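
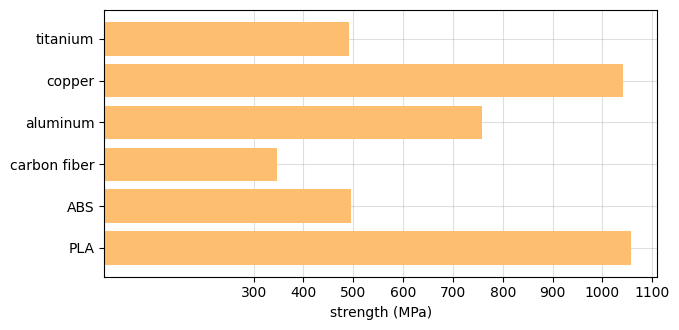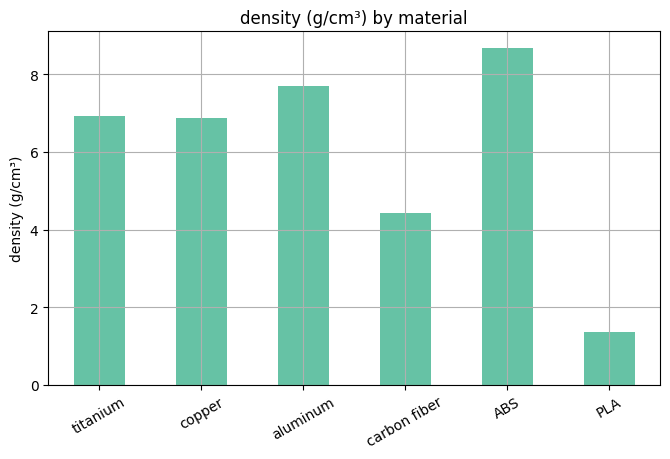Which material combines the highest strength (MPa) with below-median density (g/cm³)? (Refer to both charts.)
Chart 2 median density (g/cm³) ≈ 7; below-median materials: copper, carbon fiber, PLA. Among those, PLA has the highest strength (MPa) (≈ 1100).

PLA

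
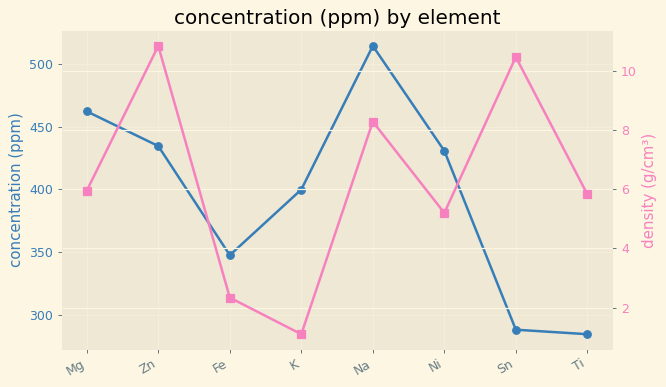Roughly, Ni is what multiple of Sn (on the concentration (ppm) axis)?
≈ 1.57×

Ni ≈ 440, Sn ≈ 280; 440/280 ≈ 1.57.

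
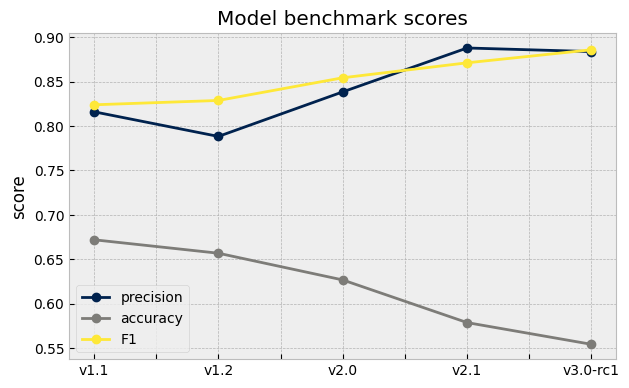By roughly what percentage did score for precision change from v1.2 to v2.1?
v1.2 ≈ 0.80, v2.1 ≈ 0.90; (0.90 − 0.80) / 0.80 ≈ +12.5%.

≈ +12.5%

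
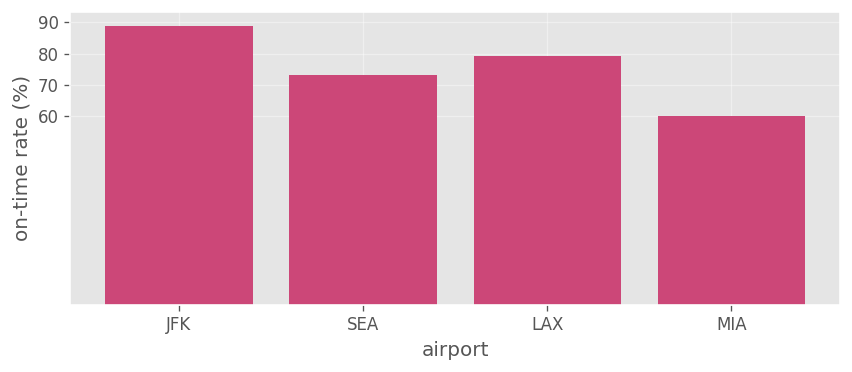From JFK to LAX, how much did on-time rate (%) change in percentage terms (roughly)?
JFK ≈ 90, LAX ≈ 80; (80 − 90) / 90 ≈ -11.1%.

≈ -11.1%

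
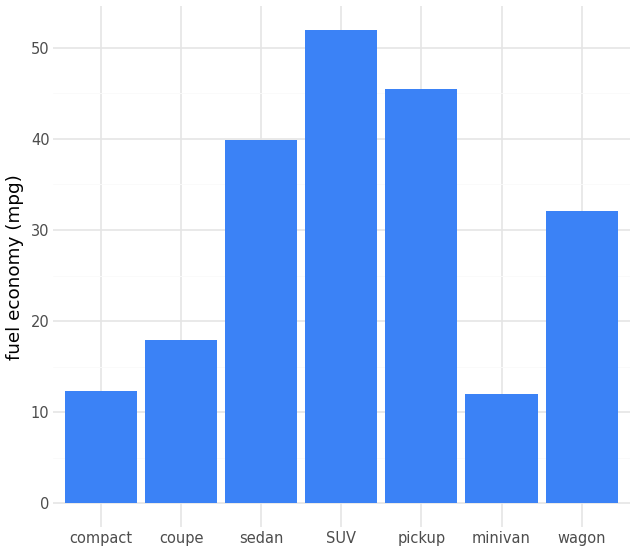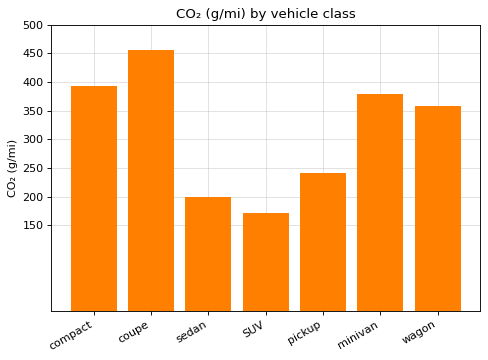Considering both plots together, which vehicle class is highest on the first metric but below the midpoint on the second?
SUV

Chart 2 median CO₂ (g/mi) ≈ 350; below-median vehicle classes: sedan, SUV, pickup. Among those, SUV has the highest fuel economy (mpg) (≈ 50).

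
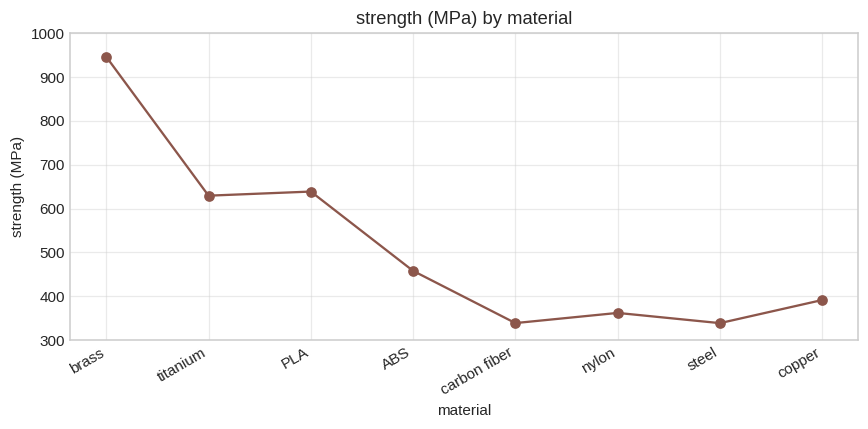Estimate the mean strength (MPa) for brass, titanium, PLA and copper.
(900 + 600 + 600 + 400) / 4 ≈ 625.

≈ 625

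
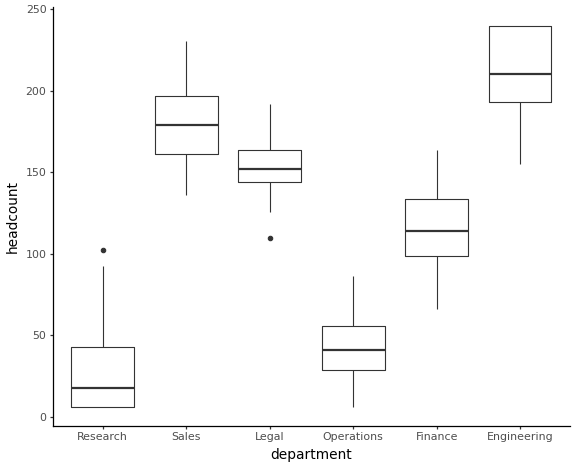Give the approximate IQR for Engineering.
≈ 40

Q3 ≈ 240, Q1 ≈ 200; IQR ≈ 40.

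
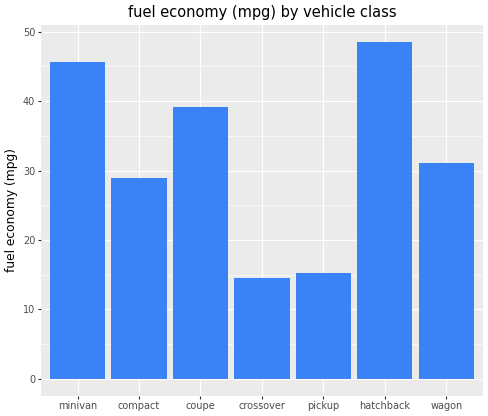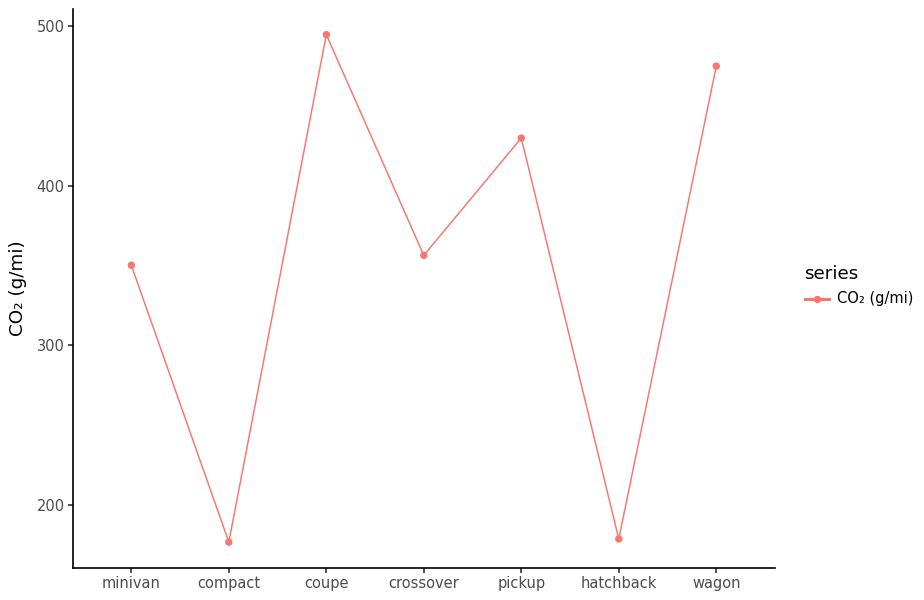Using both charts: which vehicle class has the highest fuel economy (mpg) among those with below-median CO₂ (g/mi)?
hatchback

Chart 2 median CO₂ (g/mi) ≈ 350; below-median vehicle classes: minivan, compact, hatchback. Among those, hatchback has the highest fuel economy (mpg) (≈ 50).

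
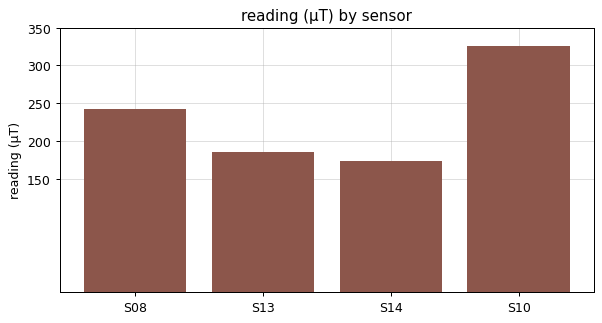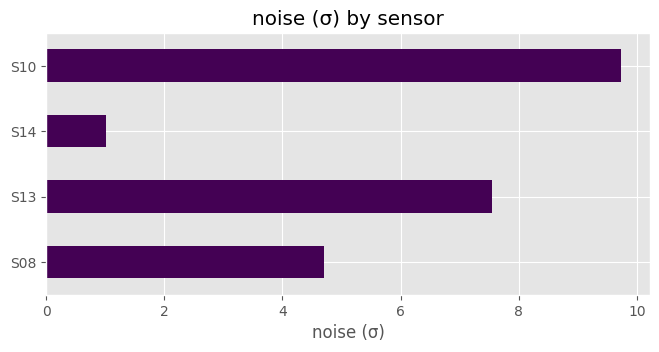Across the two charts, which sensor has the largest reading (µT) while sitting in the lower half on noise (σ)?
Chart 2 median noise (σ) ≈ 6; below-median sensors: S08, S14. Among those, S08 has the highest reading (µT) (≈ 250).

S08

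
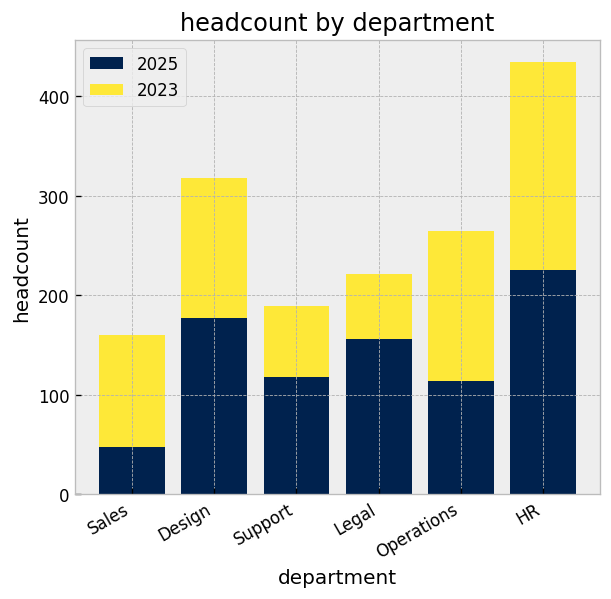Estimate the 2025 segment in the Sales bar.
2025 top ≈ 50, bottom ≈ 0; segment ≈ 50.

≈ 50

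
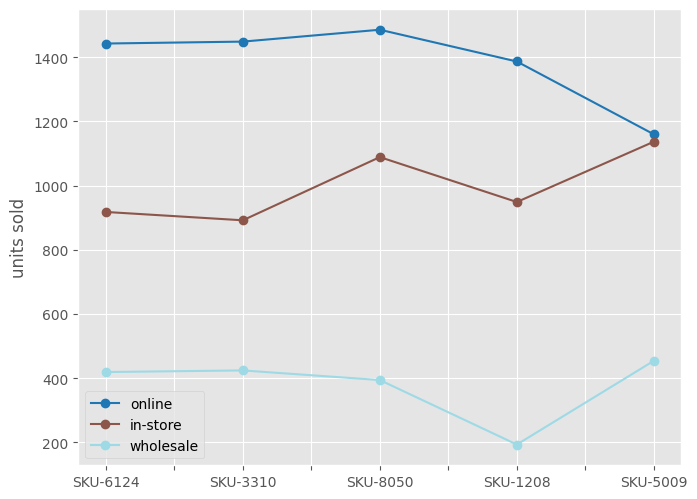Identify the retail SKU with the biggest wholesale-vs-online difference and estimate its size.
SKU-1208, ≈ 1200

SKU-1208: wholesale ≈ 200, online ≈ 1400 → gap ≈ 1200. Next-largest (SKU-8050) is only ≈ 1000.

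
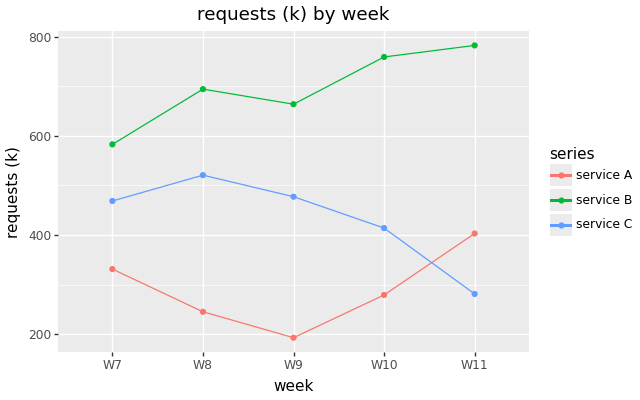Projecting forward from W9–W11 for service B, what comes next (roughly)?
≈ 875

Last three: 650, 750, 800 → slope ≈ 75/step → next ≈ 875.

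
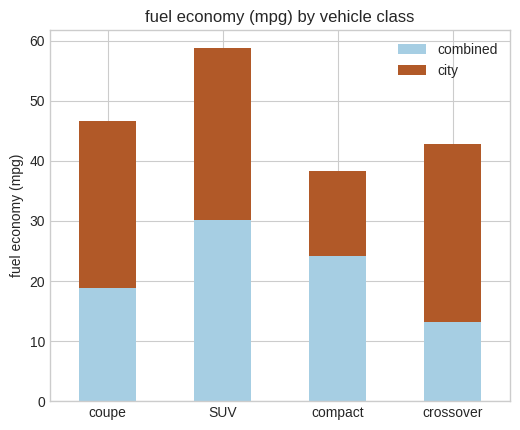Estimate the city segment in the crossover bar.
≈ 30

city top ≈ 45, bottom ≈ 15; segment ≈ 30.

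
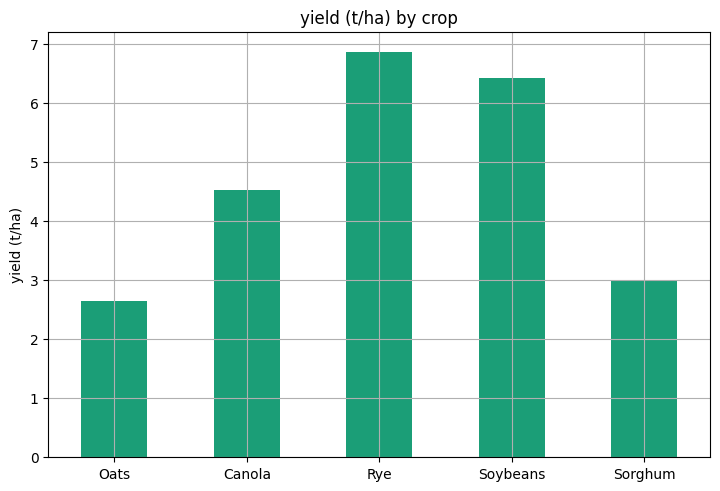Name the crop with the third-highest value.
Top 4: Rye ≈ 7, Soybeans ≈ 6, Canola ≈ 5, Sorghum ≈ 3.

Canola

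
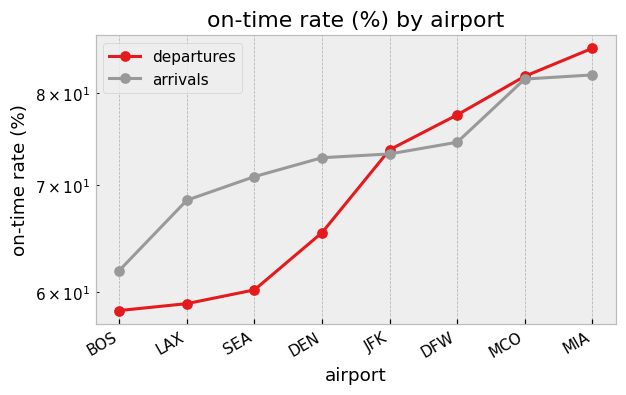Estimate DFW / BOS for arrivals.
DFW ≈ 75, BOS ≈ 60; 75/60 ≈ 1.25.

≈ 1.25×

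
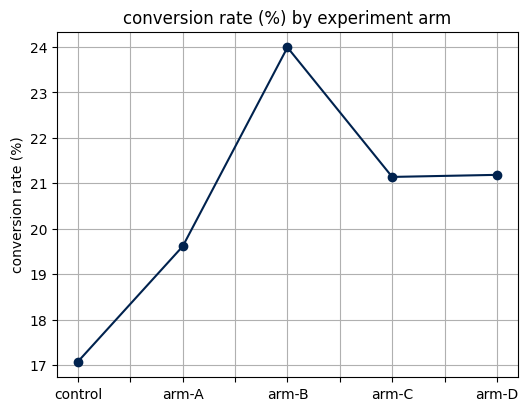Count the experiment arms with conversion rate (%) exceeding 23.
1

Above 23: arm-B.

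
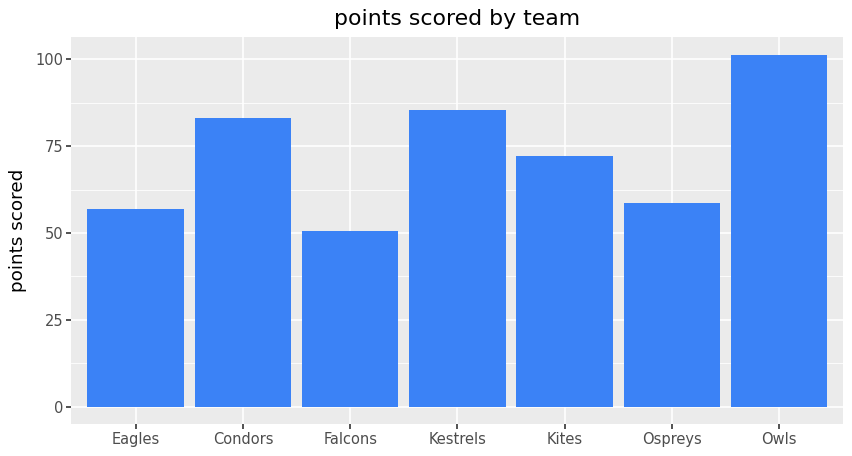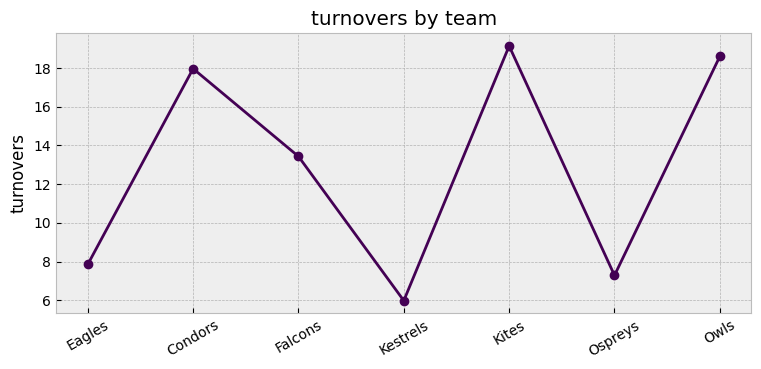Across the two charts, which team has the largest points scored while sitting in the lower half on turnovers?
Kestrels

Chart 2 median turnovers ≈ 14; below-median teams: Eagles, Kestrels, Ospreys. Among those, Kestrels has the highest points scored (≈ 90).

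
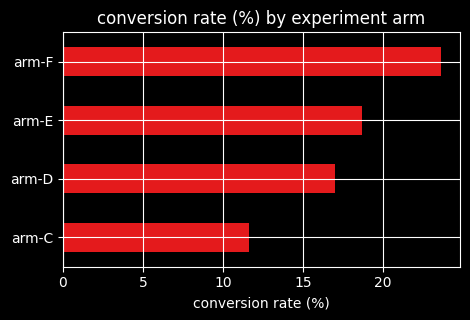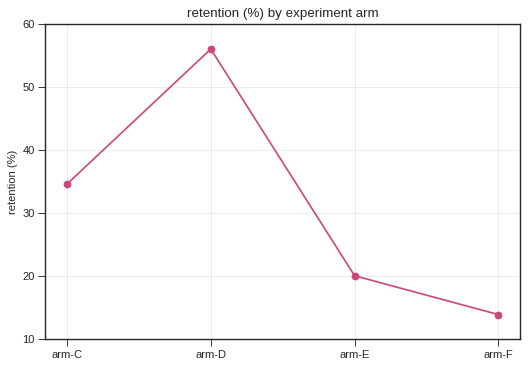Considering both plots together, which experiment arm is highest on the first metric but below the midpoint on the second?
arm-F

Chart 2 median retention (%) ≈ 30; below-median experiment arms: arm-E, arm-F. Among those, arm-F has the highest conversion rate (%) (≈ 25).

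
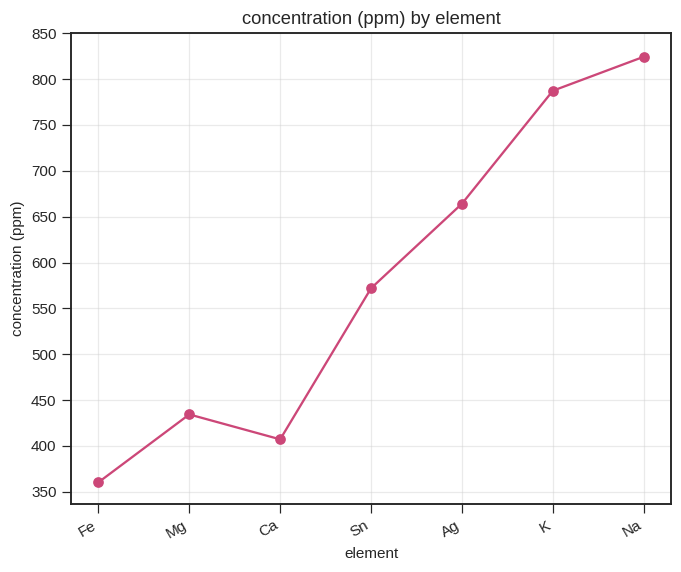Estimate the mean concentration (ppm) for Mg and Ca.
(450 + 400) / 2 ≈ 425.

≈ 425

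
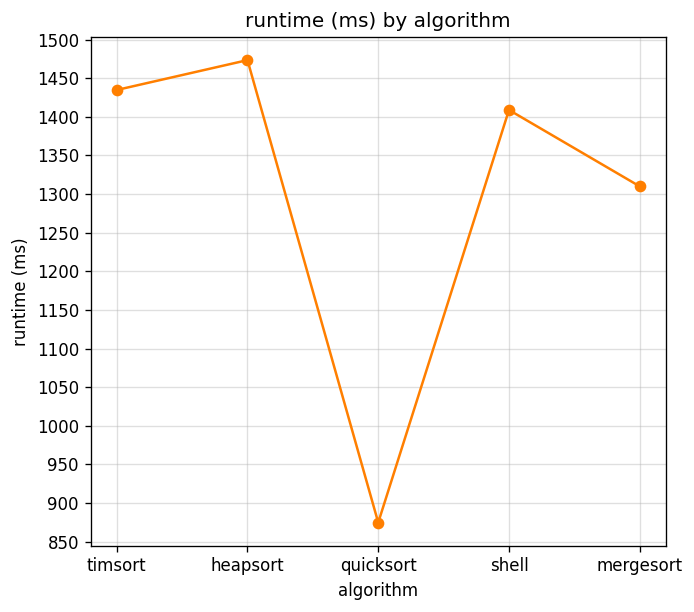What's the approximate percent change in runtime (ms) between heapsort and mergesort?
heapsort ≈ 1450, mergesort ≈ 1300; (1300 − 1450) / 1450 ≈ -10.3%.

≈ -10.3%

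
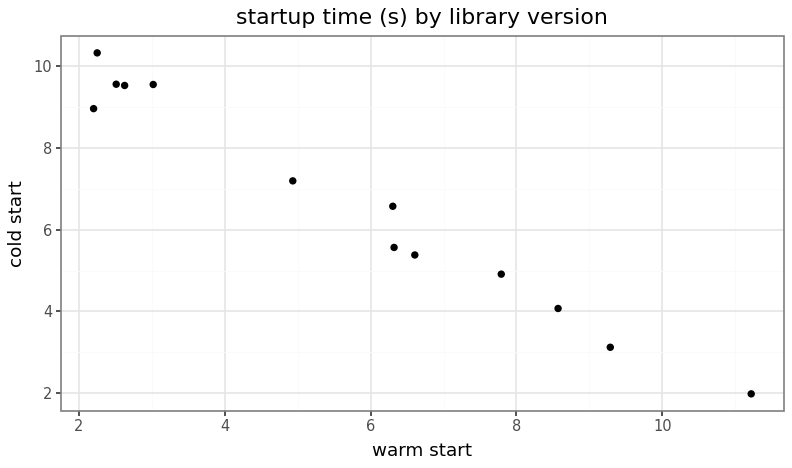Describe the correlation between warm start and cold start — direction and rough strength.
Points are negatively correlated; strong (|r| ≈ 1.0).

negative, strong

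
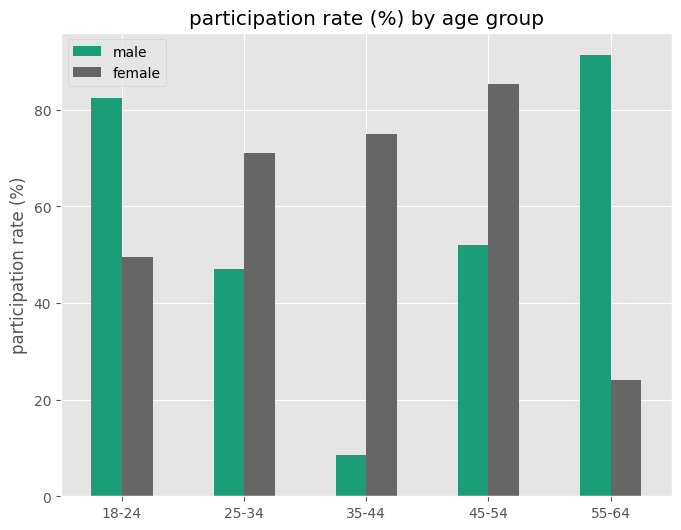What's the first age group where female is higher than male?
18-24: female ≈ 50 vs male ≈ 80 (not yet); 25-34: female ≈ 70 vs male ≈ 50 (first crossover).

25-34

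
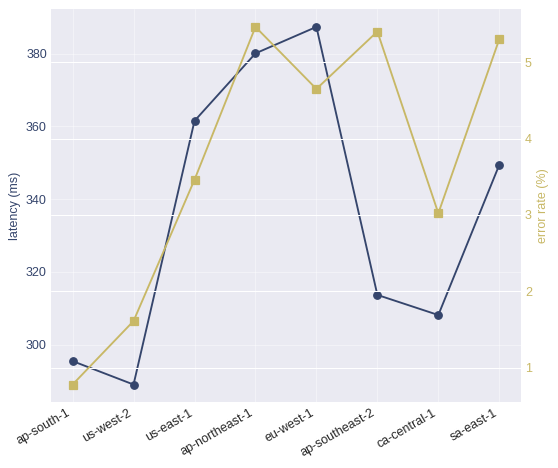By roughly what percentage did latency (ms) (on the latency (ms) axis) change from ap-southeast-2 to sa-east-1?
≈ +12.9%

ap-southeast-2 ≈ 310, sa-east-1 ≈ 350; (350 − 310) / 310 ≈ +12.9%.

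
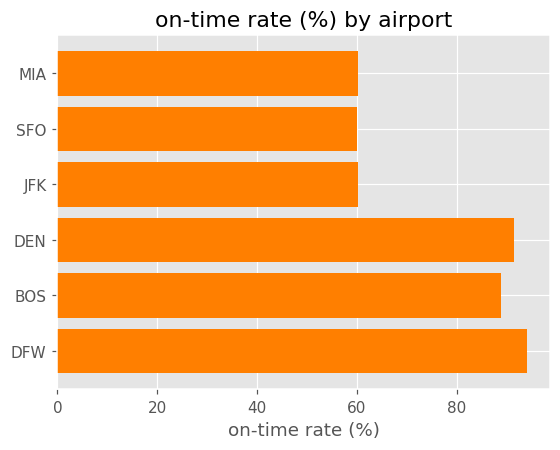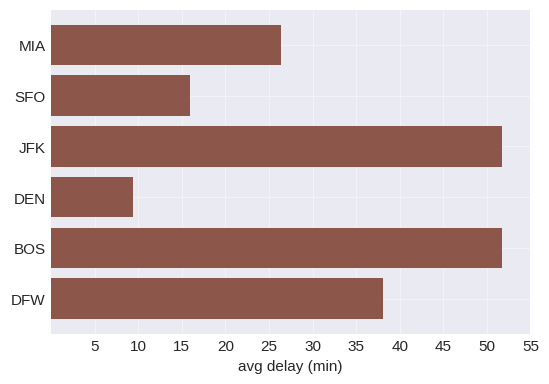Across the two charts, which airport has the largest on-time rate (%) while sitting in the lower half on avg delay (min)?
DEN

Chart 2 median avg delay (min) ≈ 30; below-median airports: MIA, SFO, DEN. Among those, DEN has the highest on-time rate (%) (≈ 90).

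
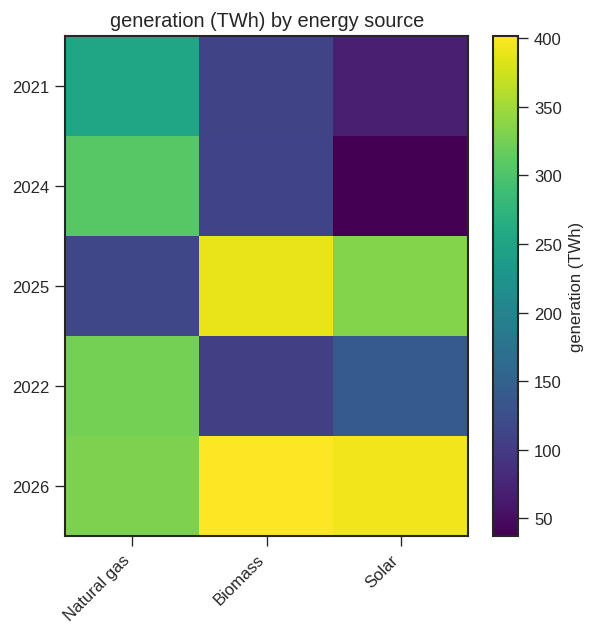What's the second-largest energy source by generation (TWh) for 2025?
Solar

Top 3 for 2025: Biomass ≈ 400, Solar ≈ 350, Natural gas ≈ 100.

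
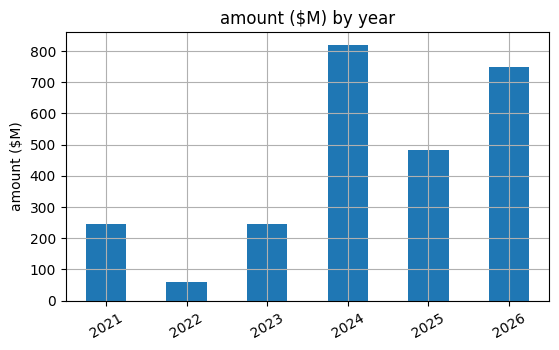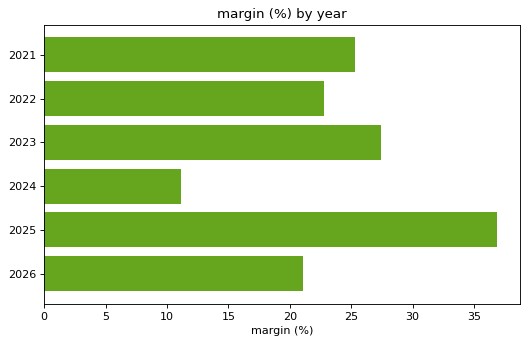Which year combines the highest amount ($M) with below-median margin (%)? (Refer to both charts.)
2024

Chart 2 median margin (%) ≈ 25; below-median years: 2022, 2024, 2026. Among those, 2024 has the highest amount ($M) (≈ 800).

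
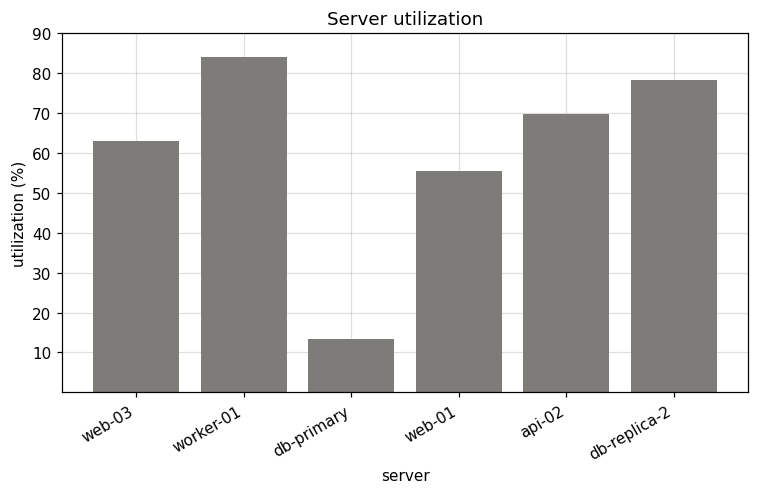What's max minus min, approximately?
Max worker-01 ≈ 80, min db-primary ≈ 10; range ≈ 70.

≈ 70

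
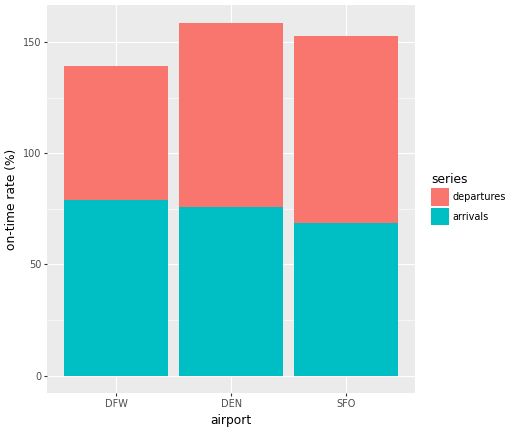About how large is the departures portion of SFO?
departures top ≈ 160, bottom ≈ 60; segment ≈ 100.

≈ 100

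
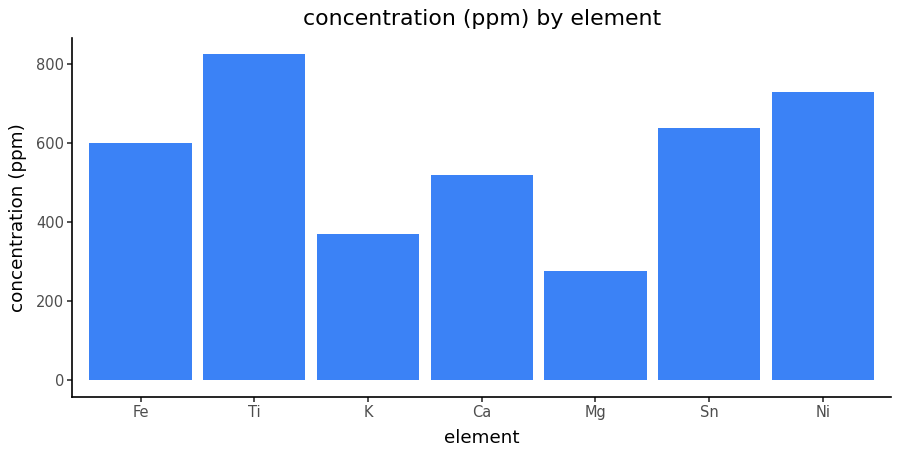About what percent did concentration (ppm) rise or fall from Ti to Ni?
≈ -12.5%

Ti ≈ 800, Ni ≈ 700; (700 − 800) / 800 ≈ -12.5%.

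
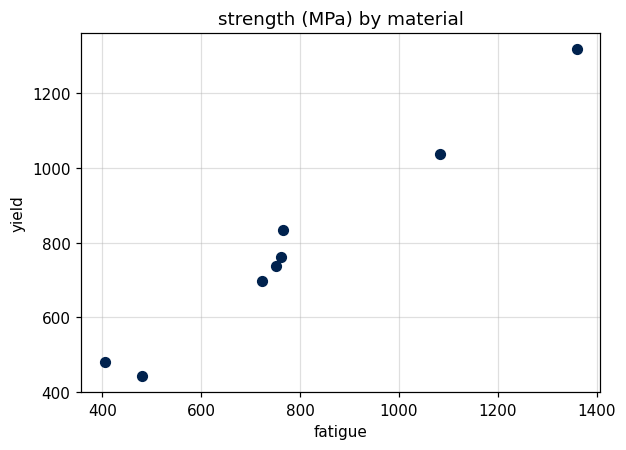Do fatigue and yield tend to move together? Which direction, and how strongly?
positive, strong

Points are positively correlated; strong (|r| ≈ 1.0).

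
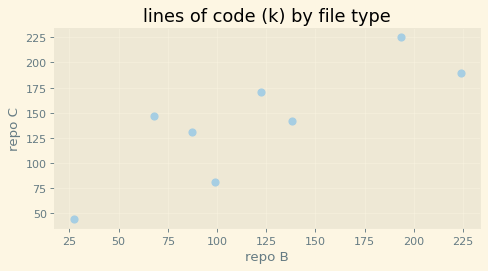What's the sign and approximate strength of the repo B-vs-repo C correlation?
Points are positively correlated; strong (|r| ≈ 0.8).

positive, strong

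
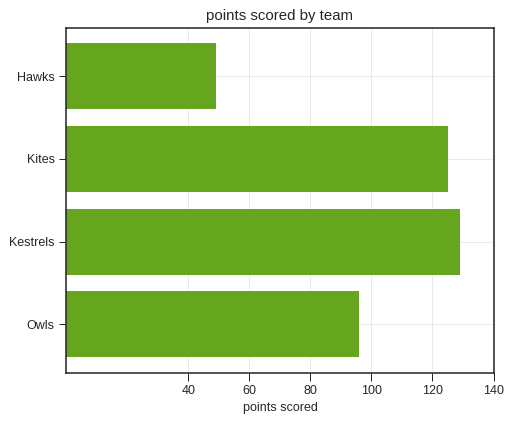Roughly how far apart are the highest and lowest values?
Max Kestrels ≈ 120, min Hawks ≈ 40; range ≈ 80.

≈ 80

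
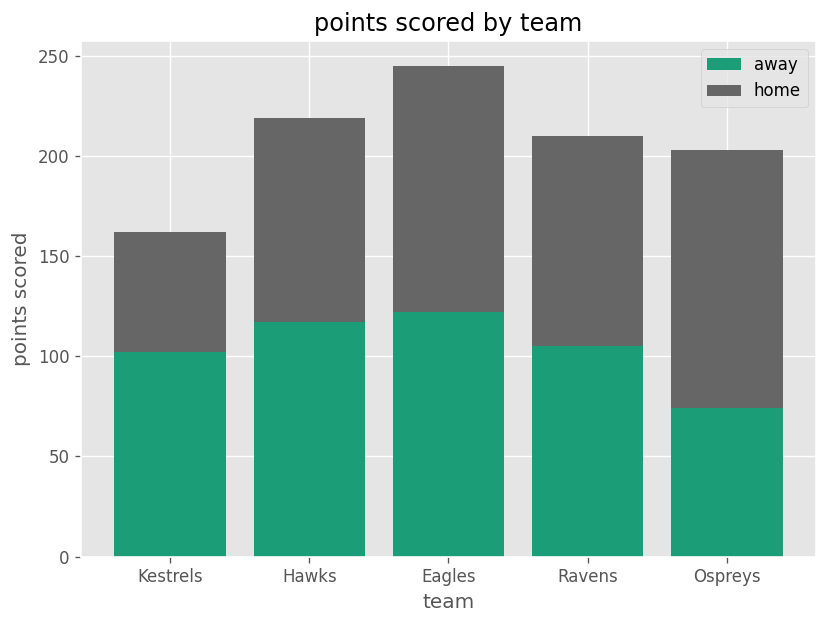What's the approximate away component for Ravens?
≈ 100

away top ≈ 100, bottom ≈ 0; segment ≈ 100.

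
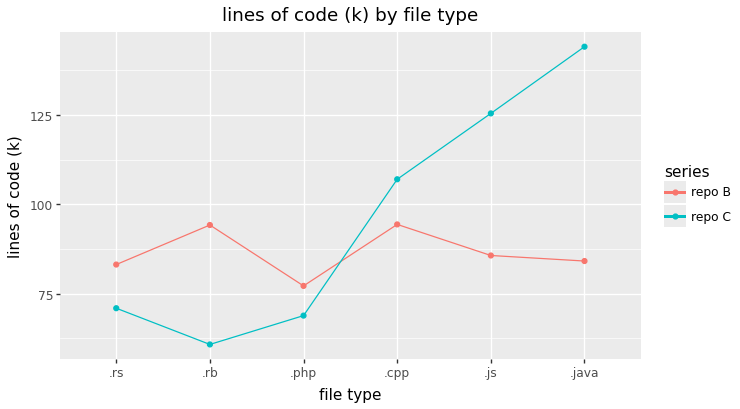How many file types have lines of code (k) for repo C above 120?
2

Above 120: .js, .java.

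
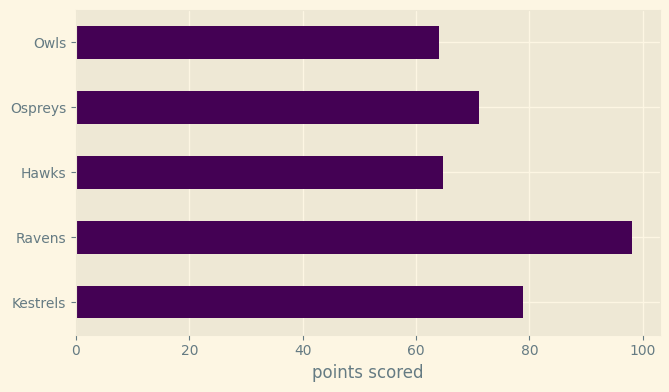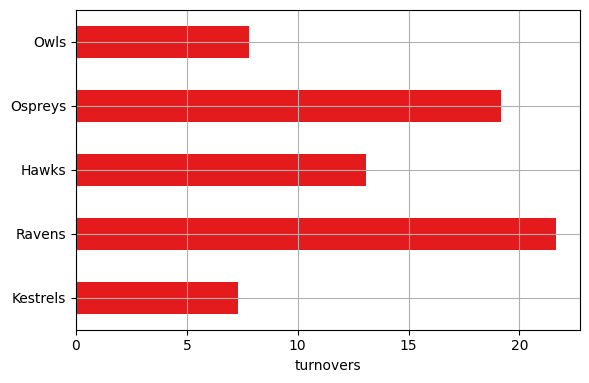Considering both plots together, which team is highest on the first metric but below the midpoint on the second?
Chart 2 median turnovers ≈ 14; below-median teams: Kestrels, Owls. Among those, Kestrels has the highest points scored (≈ 80).

Kestrels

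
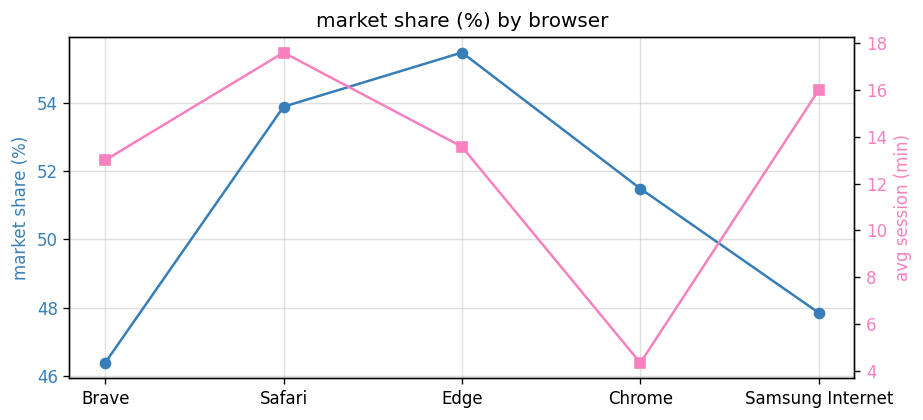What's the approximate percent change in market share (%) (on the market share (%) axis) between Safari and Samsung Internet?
Safari ≈ 54, Samsung Internet ≈ 48; (48 − 54) / 54 ≈ -11.1%.

≈ -11.1%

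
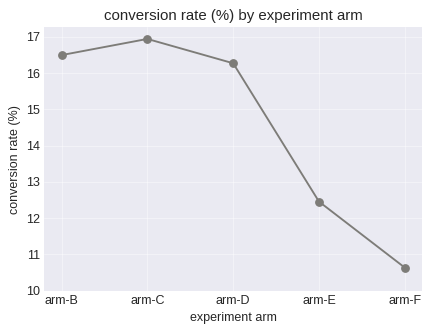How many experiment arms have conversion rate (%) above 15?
Above 15: arm-B, arm-C, arm-D.

3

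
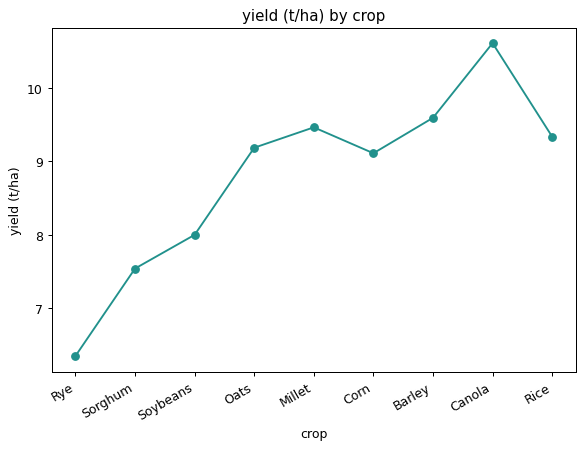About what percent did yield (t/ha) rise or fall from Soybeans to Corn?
≈ +12.5%

Soybeans ≈ 8.0, Corn ≈ 9.0; (9.0 − 8.0) / 8.0 ≈ +12.5%.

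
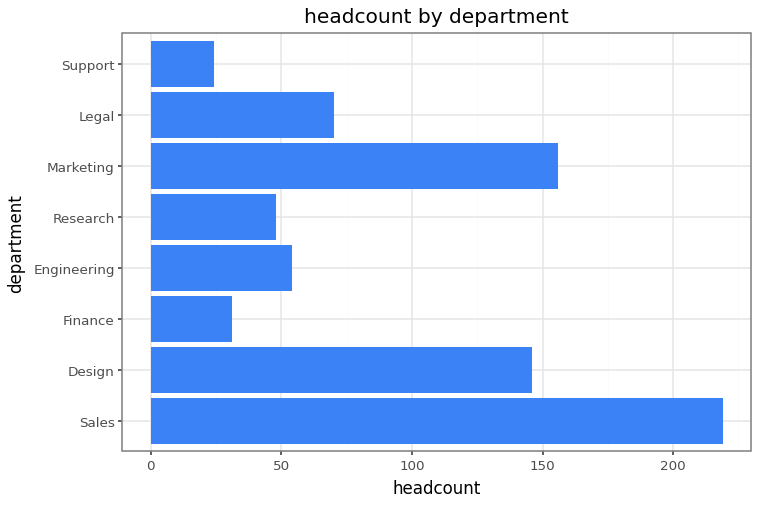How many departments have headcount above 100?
Above 100: Sales, Design, Marketing.

3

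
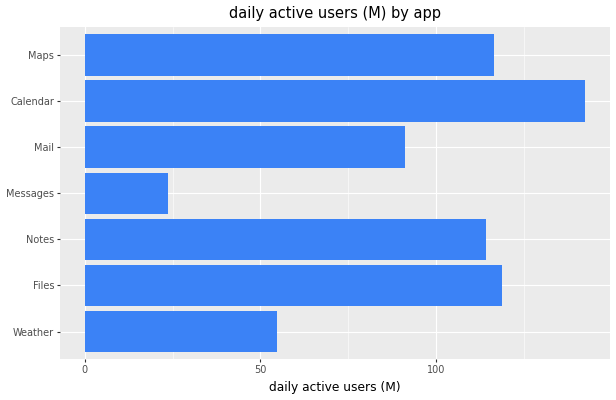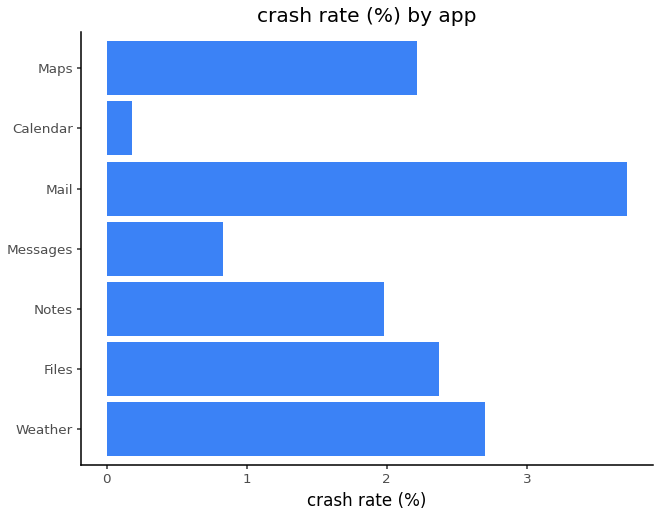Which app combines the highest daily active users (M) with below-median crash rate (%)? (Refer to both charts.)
Calendar

Chart 2 median crash rate (%) ≈ 2; below-median apps: Notes, Messages, Calendar. Among those, Calendar has the highest daily active users (M) (≈ 140).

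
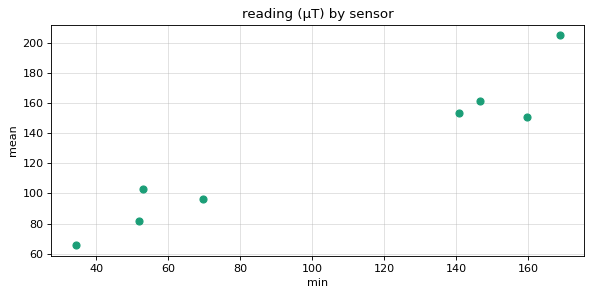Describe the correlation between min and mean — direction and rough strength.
positive, strong

Points are positively correlated; strong (|r| ≈ 1.0).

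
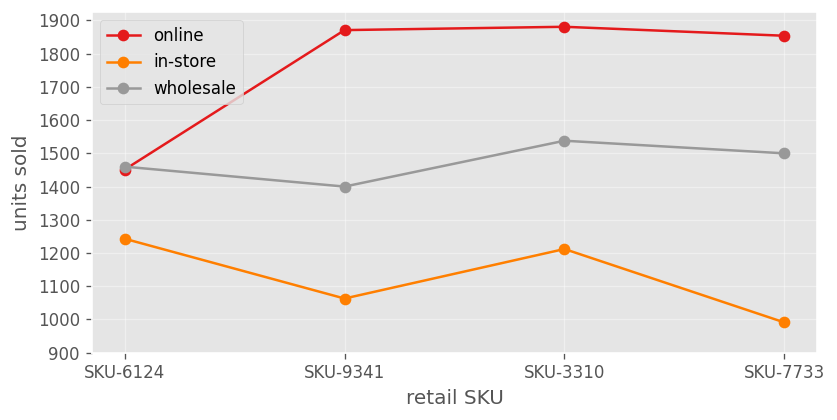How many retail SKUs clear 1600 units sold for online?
Above 1600: SKU-9341, SKU-3310, SKU-7733.

3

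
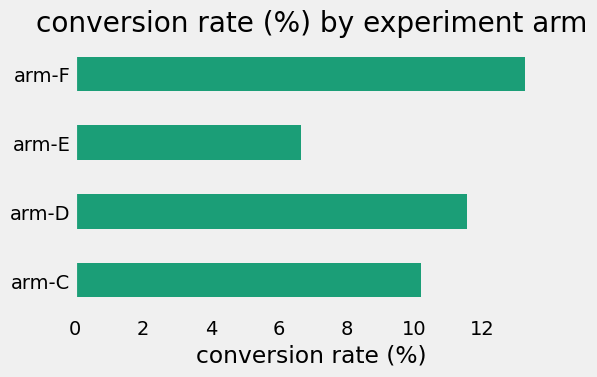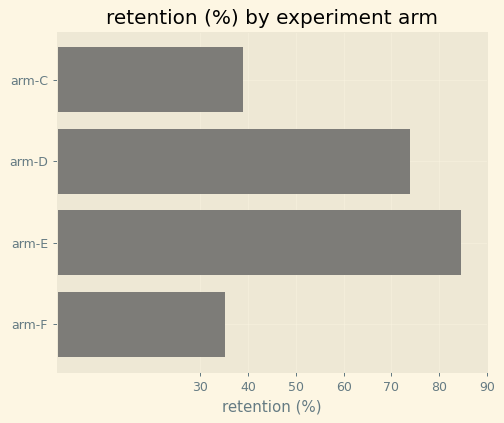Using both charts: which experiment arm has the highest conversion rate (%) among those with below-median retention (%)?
Chart 2 median retention (%) ≈ 60; below-median experiment arms: arm-C, arm-F. Among those, arm-F has the highest conversion rate (%) (≈ 14).

arm-F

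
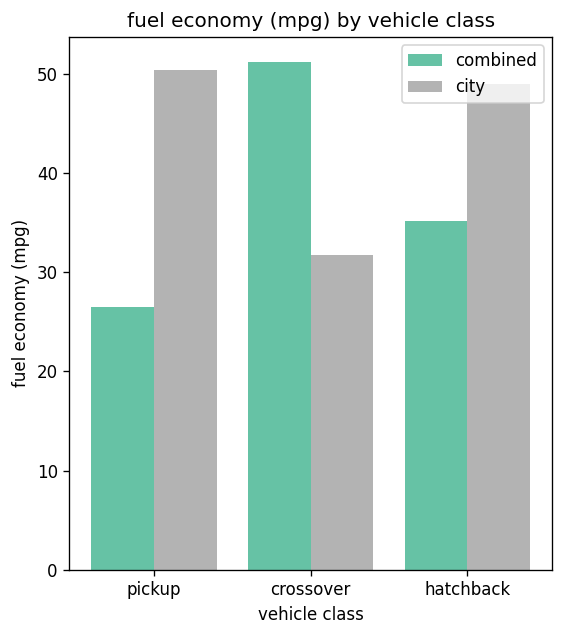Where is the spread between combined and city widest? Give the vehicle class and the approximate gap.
pickup: combined ≈ 25, city ≈ 50 → gap ≈ 25. Next-largest (crossover) is only ≈ 20.

pickup, ≈ 25 mpg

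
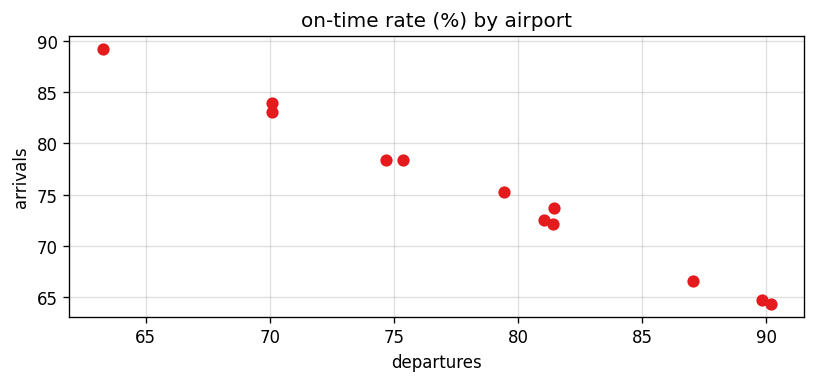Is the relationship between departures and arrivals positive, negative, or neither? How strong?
negative, strong

Points are negatively correlated; strong (|r| ≈ 1.0).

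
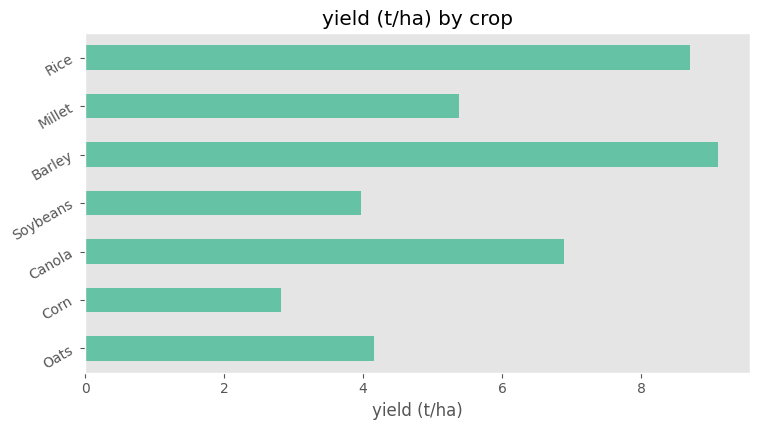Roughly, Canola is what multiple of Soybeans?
Canola ≈ 7, Soybeans ≈ 4; 7/4 ≈ 1.75.

≈ 1.75×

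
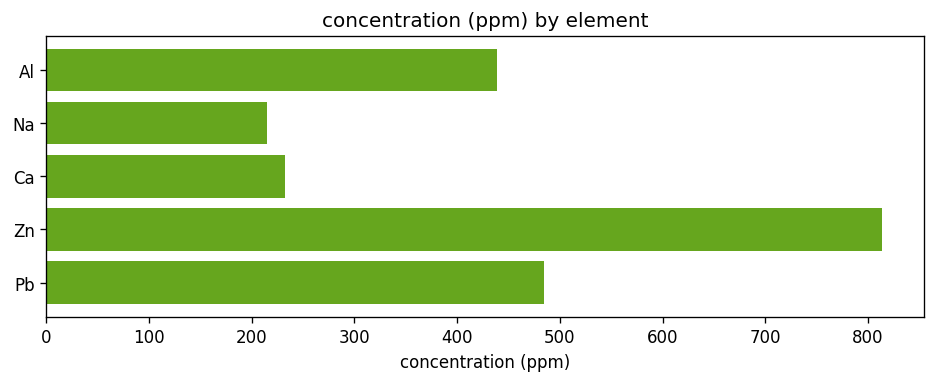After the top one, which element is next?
Top 3: Zn ≈ 800, Pb ≈ 500, Al ≈ 400.

Pb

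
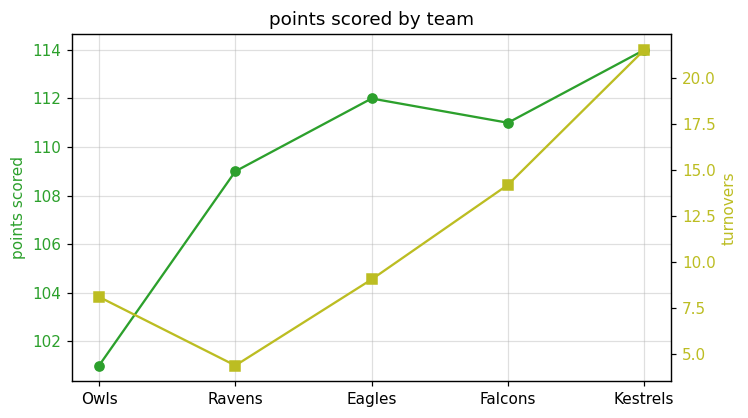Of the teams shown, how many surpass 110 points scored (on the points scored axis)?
3

Above 110: Eagles, Falcons, Kestrels.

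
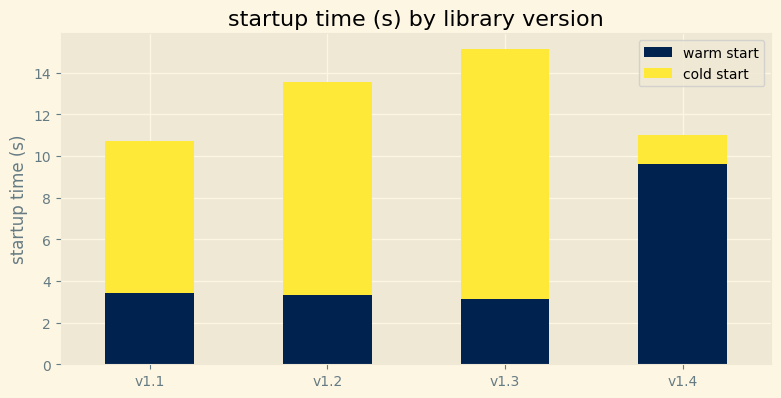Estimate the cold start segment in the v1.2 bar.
≈ 10

cold start top ≈ 14, bottom ≈ 4; segment ≈ 10.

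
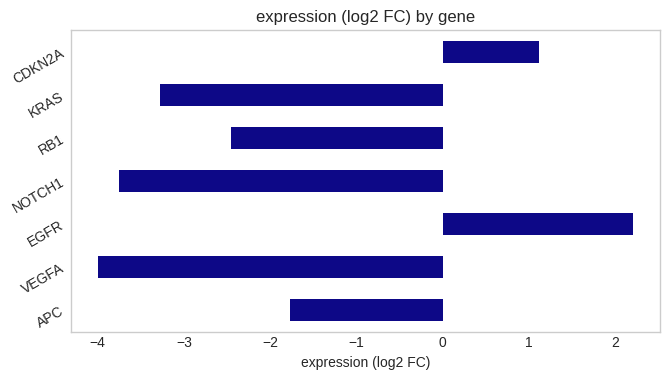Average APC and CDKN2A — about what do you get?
≈ 0

(-2 + 1) / 2 ≈ 0.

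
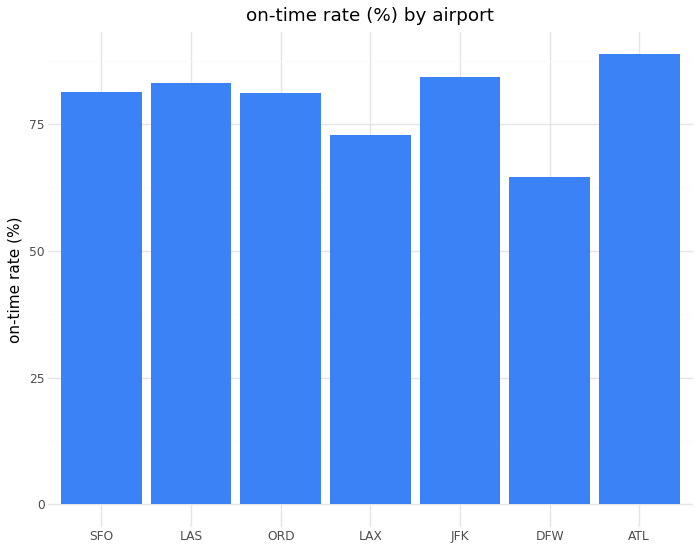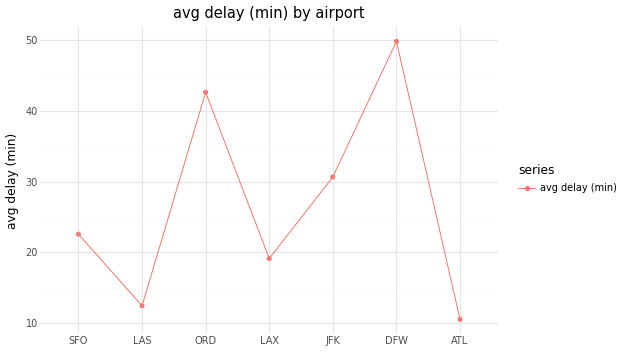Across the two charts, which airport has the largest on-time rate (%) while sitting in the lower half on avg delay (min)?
ATL

Chart 2 median avg delay (min) ≈ 25; below-median airports: LAS, LAX, ATL. Among those, ATL has the highest on-time rate (%) (≈ 90).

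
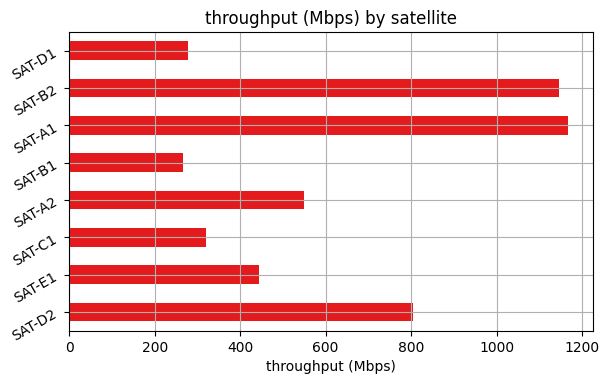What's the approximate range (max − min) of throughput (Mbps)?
≈ 900

Max SAT-A1 ≈ 1200, min SAT-B1 ≈ 300; range ≈ 900.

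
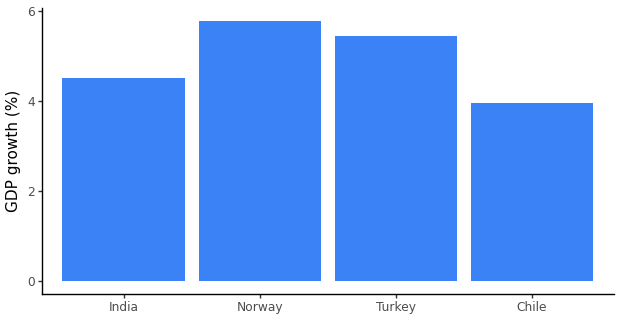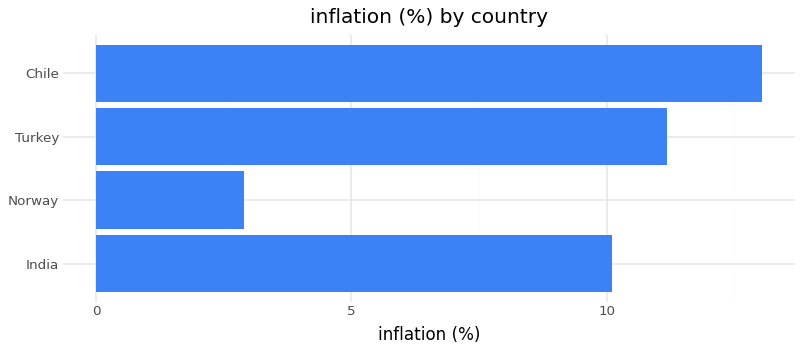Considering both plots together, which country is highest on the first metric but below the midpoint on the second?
Chart 2 median inflation (%) ≈ 10; below-median countries: India, Norway. Among those, Norway has the highest GDP growth (%) (≈ 6).

Norway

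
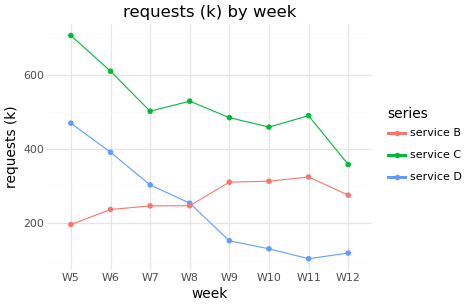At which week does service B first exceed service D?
W8: service B ≈ 200 vs service D ≈ 300 (not yet); W9: service B ≈ 300 vs service D ≈ 200 (first crossover).

W9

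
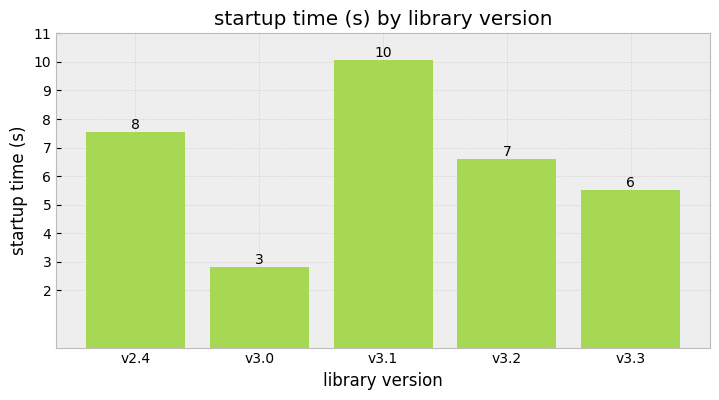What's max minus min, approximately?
≈ 7

Max v3.1 ≈ 10, min v3.0 ≈ 3; range ≈ 7.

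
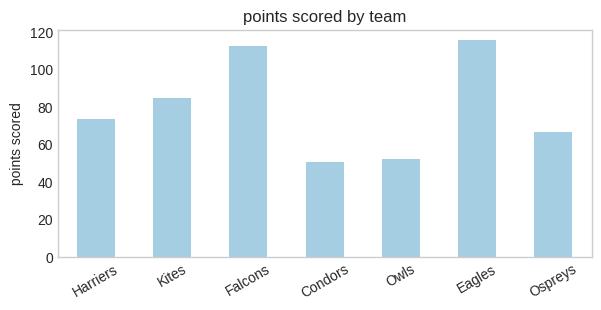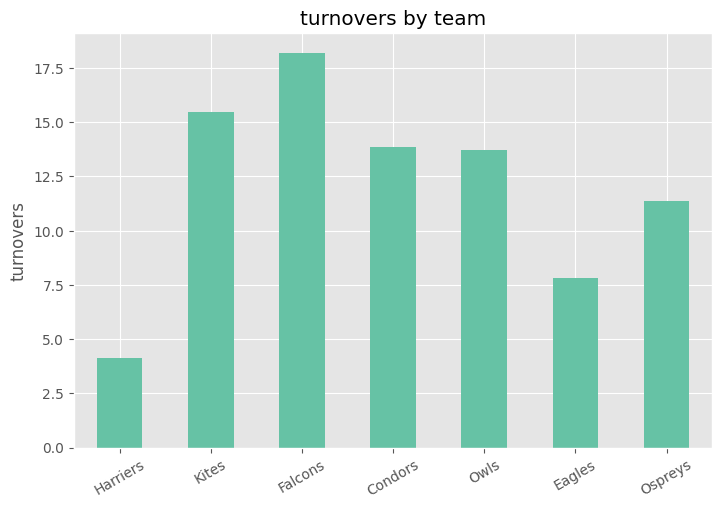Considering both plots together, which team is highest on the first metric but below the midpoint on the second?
Chart 2 median turnovers ≈ 14; below-median teams: Harriers, Eagles, Ospreys. Among those, Eagles has the highest points scored (≈ 120).

Eagles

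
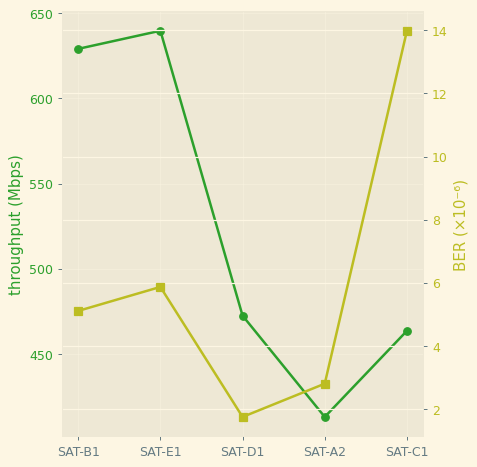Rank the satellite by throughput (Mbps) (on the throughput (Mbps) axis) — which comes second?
SAT-B1

Top 3 (on the throughput (Mbps) axis): SAT-E1 ≈ 640, SAT-B1 ≈ 620, SAT-D1 ≈ 480.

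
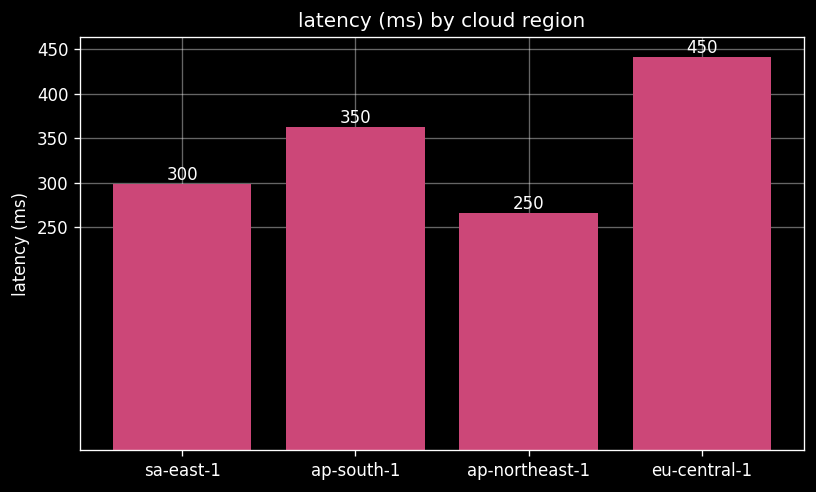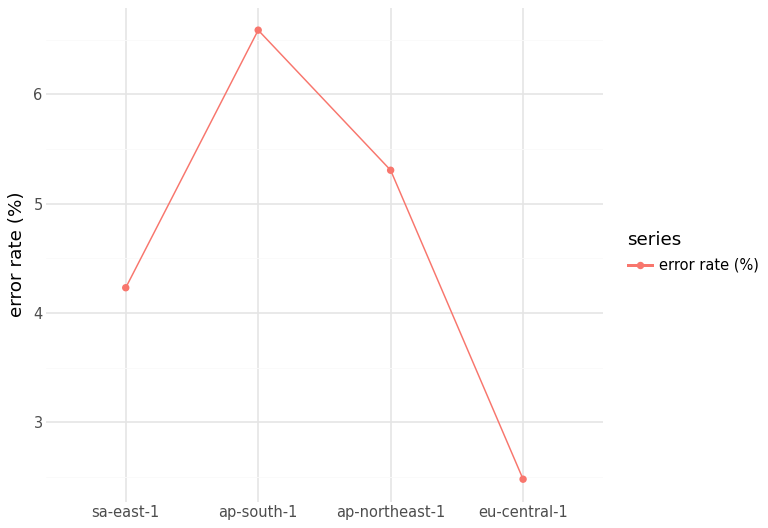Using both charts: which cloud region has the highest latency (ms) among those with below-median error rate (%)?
eu-central-1

Chart 2 median error rate (%) ≈ 5; below-median cloud regions: sa-east-1, eu-central-1. Among those, eu-central-1 has the highest latency (ms) (≈ 450).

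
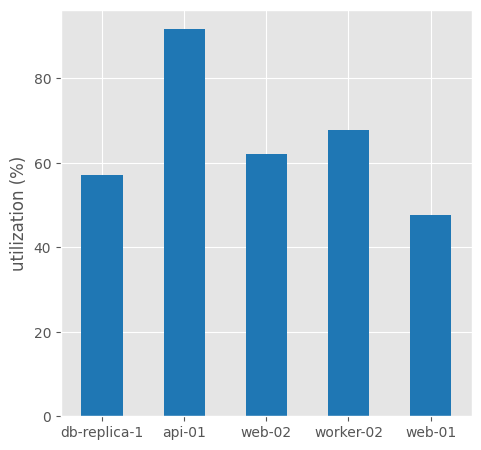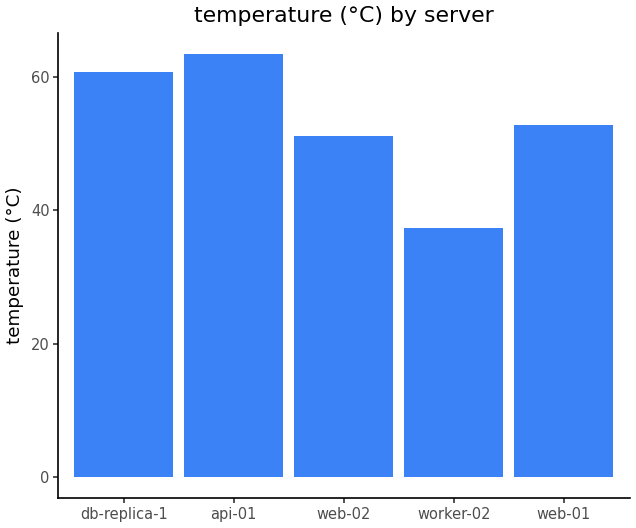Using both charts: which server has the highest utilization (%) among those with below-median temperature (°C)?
worker-02

Chart 2 median temperature (°C) ≈ 50; below-median servers: web-02, worker-02. Among those, worker-02 has the highest utilization (%) (≈ 70).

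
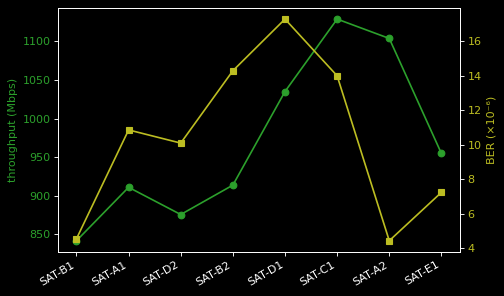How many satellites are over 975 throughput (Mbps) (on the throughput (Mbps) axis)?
3

Above 975: SAT-D1, SAT-C1, SAT-A2.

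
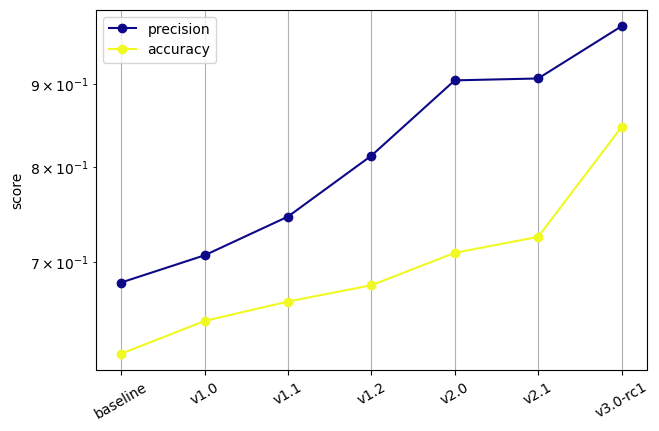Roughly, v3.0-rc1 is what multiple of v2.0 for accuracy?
≈ 1.21×

v3.0-rc1 ≈ 0.85, v2.0 ≈ 0.70; 0.85/0.70 ≈ 1.21.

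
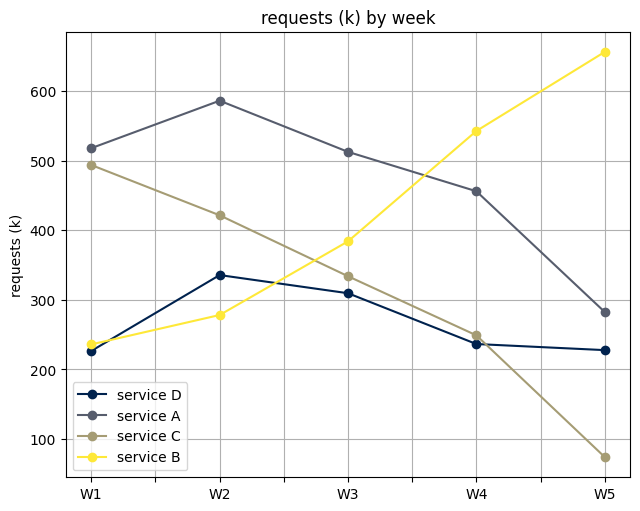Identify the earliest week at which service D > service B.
W2

W1: service D ≈ 250 vs service B ≈ 250 (not yet); W2: service D ≈ 350 vs service B ≈ 300 (first crossover).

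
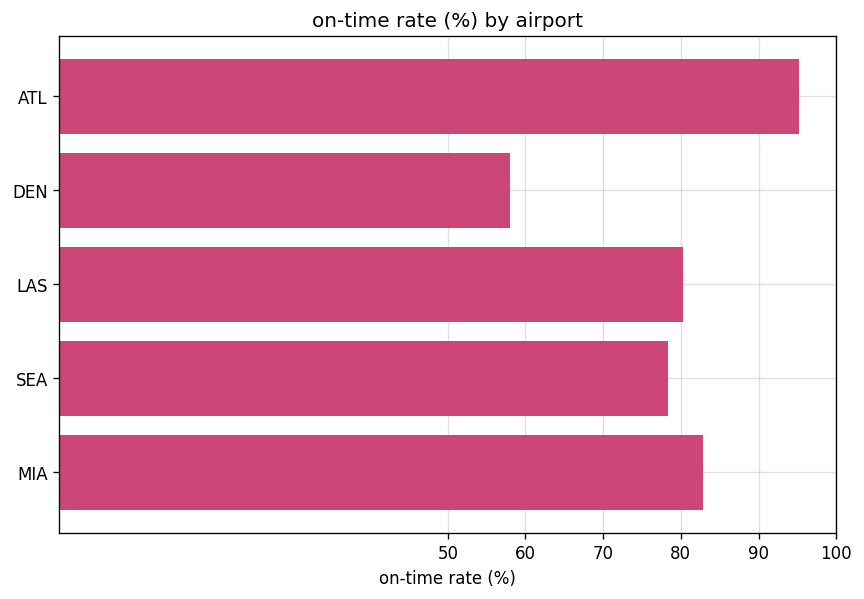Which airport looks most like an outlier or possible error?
DEN ≈ 60; the rest sit between ≈ 80 and ≈ 100.

DEN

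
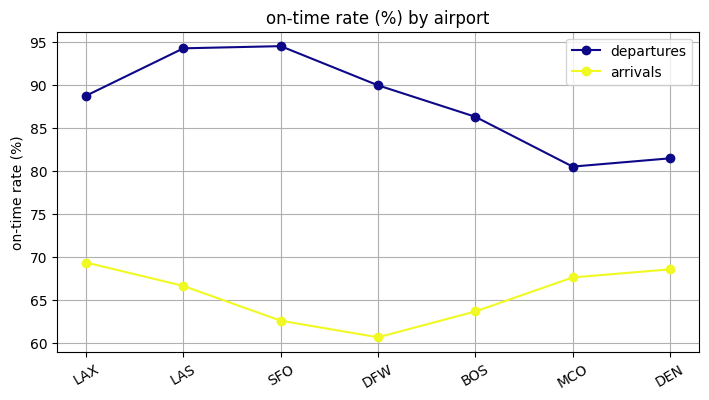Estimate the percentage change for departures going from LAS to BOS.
LAS ≈ 95, BOS ≈ 85; (85 − 95) / 95 ≈ -10.5%.

≈ -10.5%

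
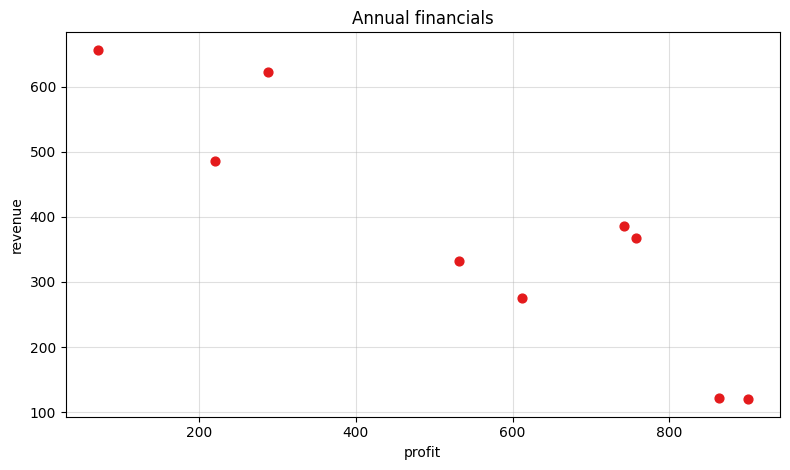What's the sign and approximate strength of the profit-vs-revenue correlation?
Points are negatively correlated; strong (|r| ≈ 0.9).

negative, strong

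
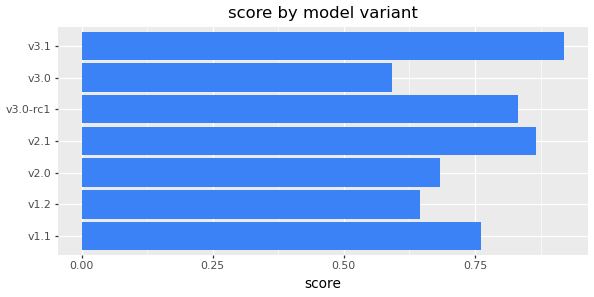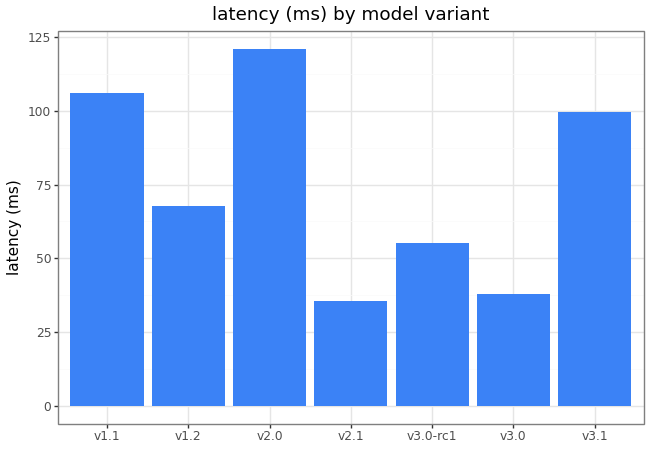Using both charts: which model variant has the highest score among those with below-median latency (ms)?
v2.1

Chart 2 median latency (ms) ≈ 60; below-median model variants: v2.1, v3.0-rc1, v3.0. Among those, v2.1 has the highest score (≈ 0.9).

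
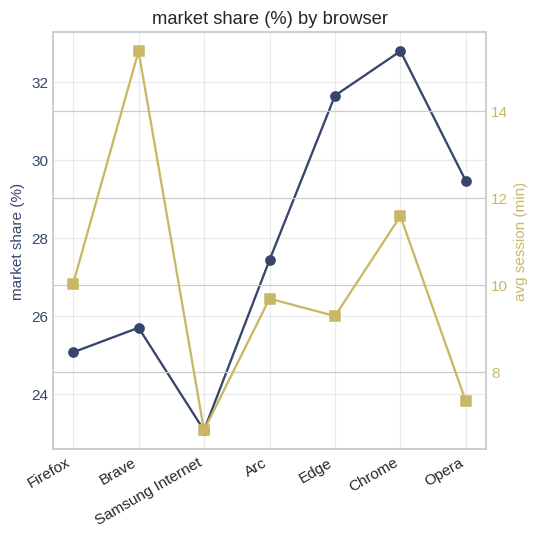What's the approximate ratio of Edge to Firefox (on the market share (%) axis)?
Edge ≈ 32, Firefox ≈ 25; 32/25 ≈ 1.28.

≈ 1.28×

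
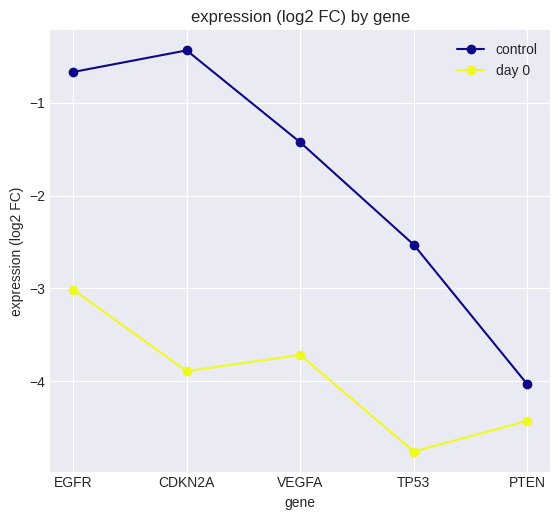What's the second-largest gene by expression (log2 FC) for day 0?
Top 3 for day 0: EGFR ≈ -3.0, VEGFA ≈ -3.5, CDKN2A ≈ -4.0.

VEGFA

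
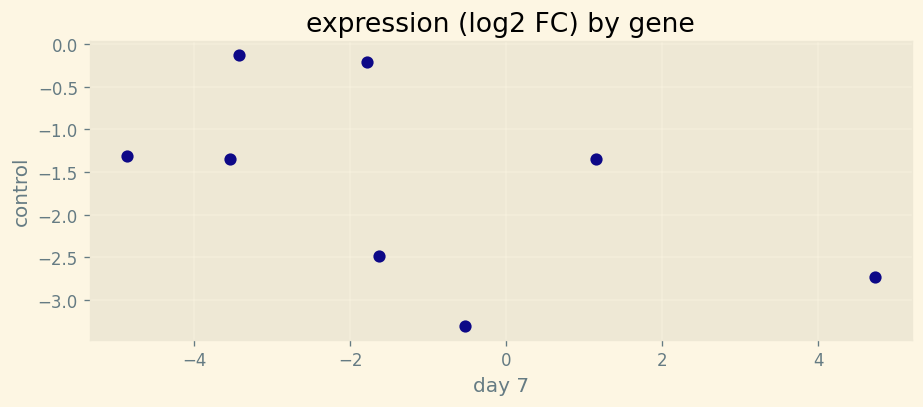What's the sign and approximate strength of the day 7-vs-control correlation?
Points are negatively correlated; moderate (|r| ≈ 0.5).

negative, moderate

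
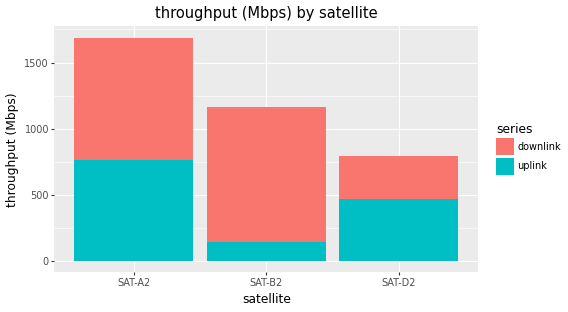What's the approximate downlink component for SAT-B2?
downlink top ≈ 1200, bottom ≈ 200; segment ≈ 1000.

≈ 1000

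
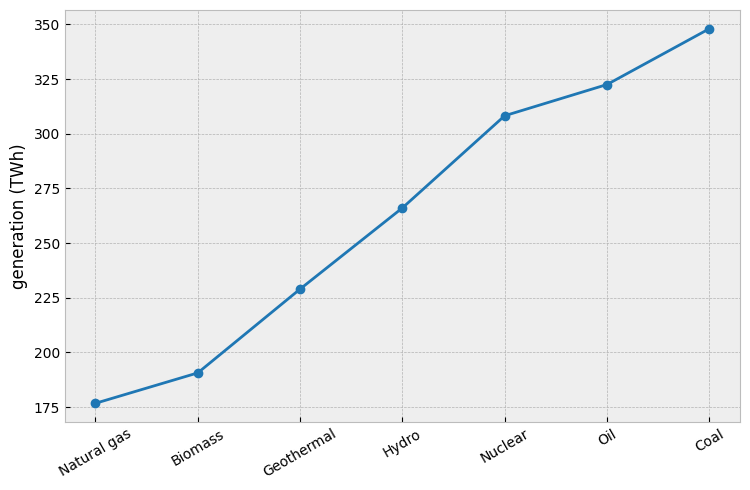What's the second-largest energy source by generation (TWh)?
Oil

Top 3: Coal ≈ 340, Oil ≈ 320, Nuclear ≈ 300.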